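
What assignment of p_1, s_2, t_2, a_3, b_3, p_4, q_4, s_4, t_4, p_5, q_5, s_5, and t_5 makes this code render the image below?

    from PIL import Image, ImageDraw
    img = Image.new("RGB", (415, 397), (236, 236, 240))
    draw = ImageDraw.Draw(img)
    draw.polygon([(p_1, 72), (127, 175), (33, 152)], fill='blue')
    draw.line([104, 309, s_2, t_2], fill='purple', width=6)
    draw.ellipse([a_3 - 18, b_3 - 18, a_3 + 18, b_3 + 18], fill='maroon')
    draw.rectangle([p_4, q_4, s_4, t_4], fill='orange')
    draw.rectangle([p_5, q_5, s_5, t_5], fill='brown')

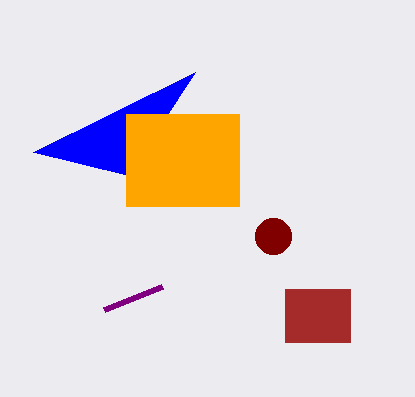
p_1 = 195, s_2 = 162, t_2 = 286, a_3 = 273, b_3 = 236, p_4 = 126, q_4 = 114, s_4 = 239, t_4 = 206, p_5 = 285, q_5 = 289, s_5 = 350, t_5 = 342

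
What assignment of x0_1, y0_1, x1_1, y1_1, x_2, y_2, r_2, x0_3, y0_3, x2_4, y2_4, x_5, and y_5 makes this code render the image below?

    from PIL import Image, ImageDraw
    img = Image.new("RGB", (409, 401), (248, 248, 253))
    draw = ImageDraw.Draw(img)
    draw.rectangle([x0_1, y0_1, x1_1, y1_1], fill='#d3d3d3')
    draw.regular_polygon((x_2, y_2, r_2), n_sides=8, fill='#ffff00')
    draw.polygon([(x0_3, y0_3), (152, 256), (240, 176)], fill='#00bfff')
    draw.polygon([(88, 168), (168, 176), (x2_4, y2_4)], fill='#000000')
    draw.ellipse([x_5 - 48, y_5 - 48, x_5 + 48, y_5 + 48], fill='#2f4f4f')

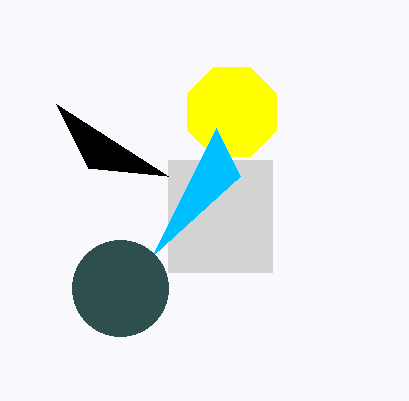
x0_1 = 168, y0_1 = 160, x1_1 = 272, y1_1 = 272, x_2 = 232, y_2 = 112, r_2 = 48, x0_3 = 216, y0_3 = 128, x2_4 = 56, y2_4 = 104, x_5 = 120, y_5 = 288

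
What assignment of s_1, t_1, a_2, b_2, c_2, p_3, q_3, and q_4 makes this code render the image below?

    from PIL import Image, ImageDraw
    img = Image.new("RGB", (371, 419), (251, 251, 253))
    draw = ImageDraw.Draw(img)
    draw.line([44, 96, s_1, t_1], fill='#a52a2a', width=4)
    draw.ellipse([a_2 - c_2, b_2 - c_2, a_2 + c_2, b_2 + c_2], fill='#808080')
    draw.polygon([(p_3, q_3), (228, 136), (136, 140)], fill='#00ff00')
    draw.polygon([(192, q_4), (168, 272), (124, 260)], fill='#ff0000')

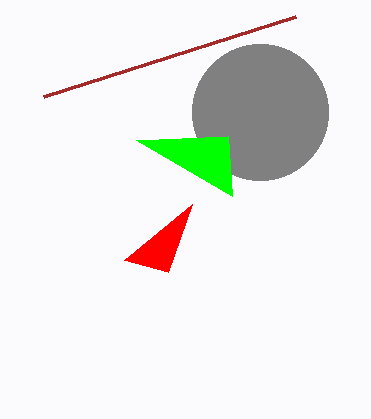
s_1 = 296; t_1 = 16; a_2 = 260; b_2 = 112; c_2 = 68; p_3 = 232; q_3 = 196; q_4 = 204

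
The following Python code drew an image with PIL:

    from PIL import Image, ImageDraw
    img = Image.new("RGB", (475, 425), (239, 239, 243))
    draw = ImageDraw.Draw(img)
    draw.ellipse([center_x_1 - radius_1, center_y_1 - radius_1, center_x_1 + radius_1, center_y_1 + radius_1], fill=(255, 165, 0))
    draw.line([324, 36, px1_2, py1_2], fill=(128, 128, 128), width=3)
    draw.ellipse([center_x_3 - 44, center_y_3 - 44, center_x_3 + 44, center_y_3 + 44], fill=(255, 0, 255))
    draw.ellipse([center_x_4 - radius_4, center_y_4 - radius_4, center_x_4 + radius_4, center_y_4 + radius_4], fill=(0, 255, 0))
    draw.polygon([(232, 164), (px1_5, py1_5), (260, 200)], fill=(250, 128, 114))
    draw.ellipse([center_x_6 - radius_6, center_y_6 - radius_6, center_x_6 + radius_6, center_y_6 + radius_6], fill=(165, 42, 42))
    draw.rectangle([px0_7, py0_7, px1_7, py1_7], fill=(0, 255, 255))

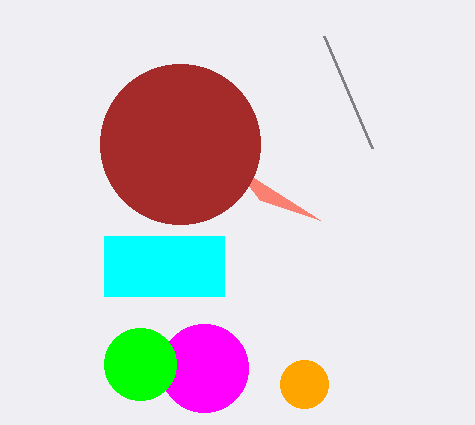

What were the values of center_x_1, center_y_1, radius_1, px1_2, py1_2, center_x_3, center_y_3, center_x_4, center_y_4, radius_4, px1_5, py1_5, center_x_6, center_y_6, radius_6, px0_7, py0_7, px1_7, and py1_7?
center_x_1 = 304, center_y_1 = 384, radius_1 = 24, px1_2 = 372, py1_2 = 148, center_x_3 = 204, center_y_3 = 368, center_x_4 = 140, center_y_4 = 364, radius_4 = 36, px1_5 = 320, py1_5 = 220, center_x_6 = 180, center_y_6 = 144, radius_6 = 80, px0_7 = 104, py0_7 = 236, px1_7 = 224, py1_7 = 296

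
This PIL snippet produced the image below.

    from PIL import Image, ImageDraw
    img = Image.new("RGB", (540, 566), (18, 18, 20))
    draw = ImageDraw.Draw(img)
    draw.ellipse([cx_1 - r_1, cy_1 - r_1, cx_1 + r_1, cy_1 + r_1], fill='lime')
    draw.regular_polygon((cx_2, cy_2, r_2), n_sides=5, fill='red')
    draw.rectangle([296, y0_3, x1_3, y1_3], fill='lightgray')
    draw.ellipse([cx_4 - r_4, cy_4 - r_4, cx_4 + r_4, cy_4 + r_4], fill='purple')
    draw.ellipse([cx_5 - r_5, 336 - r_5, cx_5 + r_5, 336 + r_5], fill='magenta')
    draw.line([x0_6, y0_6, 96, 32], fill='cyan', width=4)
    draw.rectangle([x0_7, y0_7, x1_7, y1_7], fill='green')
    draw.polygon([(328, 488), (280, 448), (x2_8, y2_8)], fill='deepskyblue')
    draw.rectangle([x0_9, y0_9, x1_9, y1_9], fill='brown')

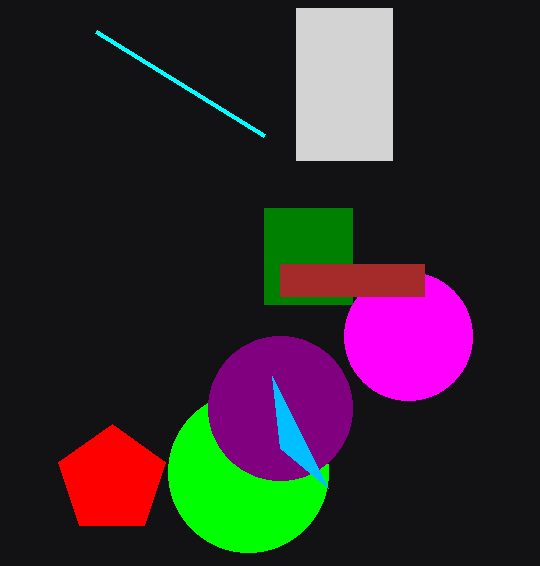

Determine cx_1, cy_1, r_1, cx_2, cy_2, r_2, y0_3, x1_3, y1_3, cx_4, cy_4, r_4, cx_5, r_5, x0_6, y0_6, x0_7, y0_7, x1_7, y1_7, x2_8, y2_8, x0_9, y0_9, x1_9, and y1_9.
cx_1 = 248; cy_1 = 472; r_1 = 80; cx_2 = 112; cy_2 = 480; r_2 = 56; y0_3 = 8; x1_3 = 392; y1_3 = 160; cx_4 = 280; cy_4 = 408; r_4 = 72; cx_5 = 408; r_5 = 64; x0_6 = 264; y0_6 = 136; x0_7 = 264; y0_7 = 208; x1_7 = 352; y1_7 = 304; x2_8 = 272; y2_8 = 376; x0_9 = 280; y0_9 = 264; x1_9 = 424; y1_9 = 296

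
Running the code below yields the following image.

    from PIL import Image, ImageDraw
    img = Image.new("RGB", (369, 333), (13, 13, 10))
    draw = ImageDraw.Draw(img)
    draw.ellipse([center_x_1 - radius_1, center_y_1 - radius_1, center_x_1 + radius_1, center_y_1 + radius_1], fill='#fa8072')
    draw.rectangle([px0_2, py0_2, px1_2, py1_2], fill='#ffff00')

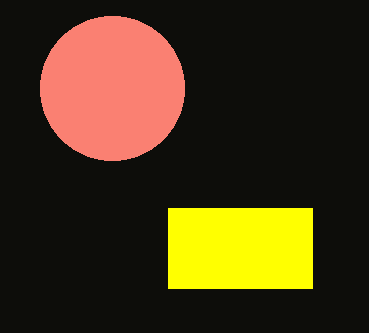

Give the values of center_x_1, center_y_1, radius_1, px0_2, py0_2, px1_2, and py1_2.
center_x_1 = 112
center_y_1 = 88
radius_1 = 72
px0_2 = 168
py0_2 = 208
px1_2 = 312
py1_2 = 288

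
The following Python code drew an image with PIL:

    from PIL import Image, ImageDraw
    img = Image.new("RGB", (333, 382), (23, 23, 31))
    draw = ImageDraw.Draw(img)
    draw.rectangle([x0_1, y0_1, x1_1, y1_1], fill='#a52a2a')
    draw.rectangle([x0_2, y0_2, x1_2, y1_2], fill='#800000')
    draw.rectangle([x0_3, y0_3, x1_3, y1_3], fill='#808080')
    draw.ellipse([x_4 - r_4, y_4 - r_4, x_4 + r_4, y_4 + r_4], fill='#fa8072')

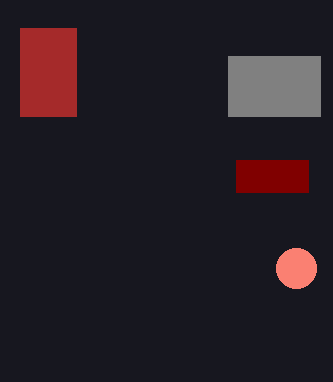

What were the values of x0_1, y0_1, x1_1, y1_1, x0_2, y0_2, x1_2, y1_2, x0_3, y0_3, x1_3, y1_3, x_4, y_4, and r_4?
x0_1 = 20; y0_1 = 28; x1_1 = 76; y1_1 = 116; x0_2 = 236; y0_2 = 160; x1_2 = 308; y1_2 = 192; x0_3 = 228; y0_3 = 56; x1_3 = 320; y1_3 = 116; x_4 = 296; y_4 = 268; r_4 = 20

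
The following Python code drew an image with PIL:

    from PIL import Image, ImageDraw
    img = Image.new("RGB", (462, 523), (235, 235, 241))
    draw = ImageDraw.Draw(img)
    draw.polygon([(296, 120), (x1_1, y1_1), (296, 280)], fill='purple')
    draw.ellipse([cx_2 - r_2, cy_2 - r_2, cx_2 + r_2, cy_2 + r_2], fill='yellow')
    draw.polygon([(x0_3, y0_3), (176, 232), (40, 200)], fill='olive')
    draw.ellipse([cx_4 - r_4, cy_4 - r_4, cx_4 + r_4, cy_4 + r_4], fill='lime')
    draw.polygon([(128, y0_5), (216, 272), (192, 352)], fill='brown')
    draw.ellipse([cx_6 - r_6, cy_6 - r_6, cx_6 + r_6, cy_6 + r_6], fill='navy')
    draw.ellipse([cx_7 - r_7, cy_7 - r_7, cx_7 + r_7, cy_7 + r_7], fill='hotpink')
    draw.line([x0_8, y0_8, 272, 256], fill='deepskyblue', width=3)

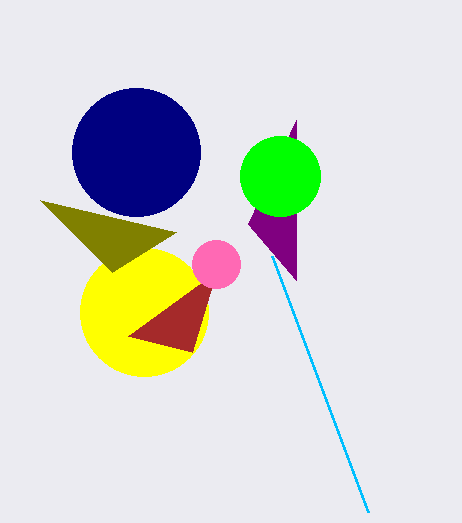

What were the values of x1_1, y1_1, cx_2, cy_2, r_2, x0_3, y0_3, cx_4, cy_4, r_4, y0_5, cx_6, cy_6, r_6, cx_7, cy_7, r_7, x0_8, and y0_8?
x1_1 = 248, y1_1 = 224, cx_2 = 144, cy_2 = 312, r_2 = 64, x0_3 = 112, y0_3 = 272, cx_4 = 280, cy_4 = 176, r_4 = 40, y0_5 = 336, cx_6 = 136, cy_6 = 152, r_6 = 64, cx_7 = 216, cy_7 = 264, r_7 = 24, x0_8 = 368, y0_8 = 512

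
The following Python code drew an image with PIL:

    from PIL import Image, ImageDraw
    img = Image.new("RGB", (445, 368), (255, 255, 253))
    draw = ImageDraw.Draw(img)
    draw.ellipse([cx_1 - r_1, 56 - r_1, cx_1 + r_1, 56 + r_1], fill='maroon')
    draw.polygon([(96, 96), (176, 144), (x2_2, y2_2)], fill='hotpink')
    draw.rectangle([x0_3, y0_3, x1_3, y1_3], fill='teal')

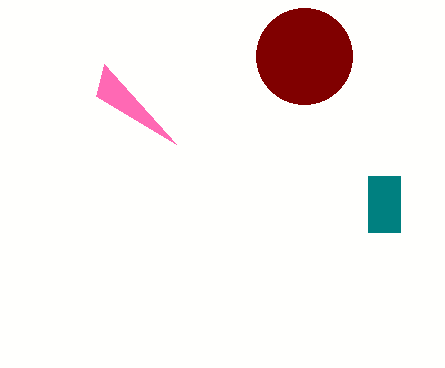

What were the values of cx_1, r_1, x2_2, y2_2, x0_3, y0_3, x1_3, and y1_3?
cx_1 = 304; r_1 = 48; x2_2 = 104; y2_2 = 64; x0_3 = 368; y0_3 = 176; x1_3 = 400; y1_3 = 232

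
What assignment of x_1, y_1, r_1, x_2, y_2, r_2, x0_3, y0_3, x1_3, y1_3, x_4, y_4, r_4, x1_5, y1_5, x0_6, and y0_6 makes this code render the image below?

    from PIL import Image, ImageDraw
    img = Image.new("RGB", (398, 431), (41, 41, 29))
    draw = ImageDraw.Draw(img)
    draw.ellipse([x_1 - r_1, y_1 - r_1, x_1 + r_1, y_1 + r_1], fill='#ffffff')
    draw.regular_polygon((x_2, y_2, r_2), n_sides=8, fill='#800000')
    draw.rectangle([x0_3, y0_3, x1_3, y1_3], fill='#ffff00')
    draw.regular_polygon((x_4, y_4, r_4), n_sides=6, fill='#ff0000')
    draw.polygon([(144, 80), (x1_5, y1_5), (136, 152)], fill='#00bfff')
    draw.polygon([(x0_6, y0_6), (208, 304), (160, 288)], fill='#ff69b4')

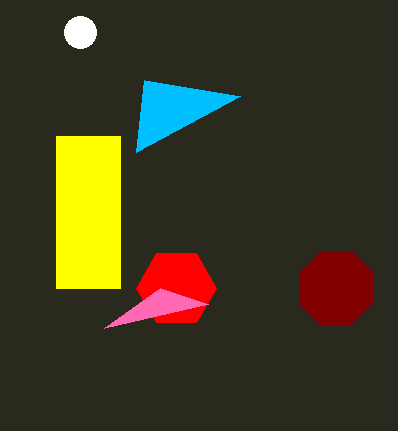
x_1 = 80; y_1 = 32; r_1 = 16; x_2 = 336; y_2 = 288; r_2 = 40; x0_3 = 56; y0_3 = 136; x1_3 = 120; y1_3 = 288; x_4 = 176; y_4 = 288; r_4 = 40; x1_5 = 240; y1_5 = 96; x0_6 = 104; y0_6 = 328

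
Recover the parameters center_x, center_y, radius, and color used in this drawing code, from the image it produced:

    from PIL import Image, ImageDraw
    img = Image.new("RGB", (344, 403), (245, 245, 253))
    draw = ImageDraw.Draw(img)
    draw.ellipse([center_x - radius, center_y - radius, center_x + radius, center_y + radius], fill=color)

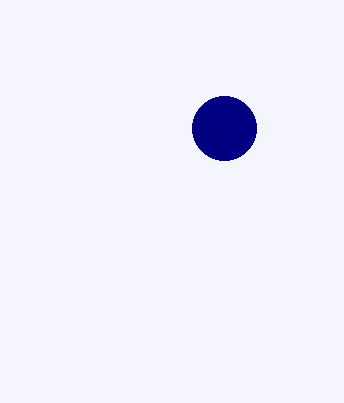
center_x = 224
center_y = 128
radius = 32
color = 'navy'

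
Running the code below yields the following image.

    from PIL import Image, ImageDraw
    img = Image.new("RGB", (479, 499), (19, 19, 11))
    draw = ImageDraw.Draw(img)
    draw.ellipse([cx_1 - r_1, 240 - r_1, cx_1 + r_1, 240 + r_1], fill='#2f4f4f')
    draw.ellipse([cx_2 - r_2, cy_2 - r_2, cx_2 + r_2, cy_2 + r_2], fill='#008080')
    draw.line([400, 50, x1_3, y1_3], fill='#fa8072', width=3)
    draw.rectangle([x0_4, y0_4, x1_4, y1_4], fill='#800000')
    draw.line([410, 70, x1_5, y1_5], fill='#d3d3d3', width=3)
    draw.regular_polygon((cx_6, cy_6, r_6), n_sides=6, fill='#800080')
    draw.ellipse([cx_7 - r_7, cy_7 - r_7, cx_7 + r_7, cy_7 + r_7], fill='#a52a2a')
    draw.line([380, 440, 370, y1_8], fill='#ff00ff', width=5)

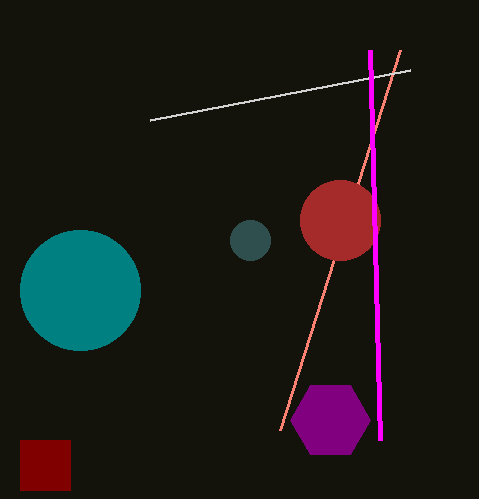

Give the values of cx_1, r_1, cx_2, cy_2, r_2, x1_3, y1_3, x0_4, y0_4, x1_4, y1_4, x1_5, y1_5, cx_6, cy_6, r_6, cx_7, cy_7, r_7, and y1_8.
cx_1 = 250; r_1 = 20; cx_2 = 80; cy_2 = 290; r_2 = 60; x1_3 = 280; y1_3 = 430; x0_4 = 20; y0_4 = 440; x1_4 = 70; y1_4 = 490; x1_5 = 150; y1_5 = 120; cx_6 = 330; cy_6 = 420; r_6 = 40; cx_7 = 340; cy_7 = 220; r_7 = 40; y1_8 = 50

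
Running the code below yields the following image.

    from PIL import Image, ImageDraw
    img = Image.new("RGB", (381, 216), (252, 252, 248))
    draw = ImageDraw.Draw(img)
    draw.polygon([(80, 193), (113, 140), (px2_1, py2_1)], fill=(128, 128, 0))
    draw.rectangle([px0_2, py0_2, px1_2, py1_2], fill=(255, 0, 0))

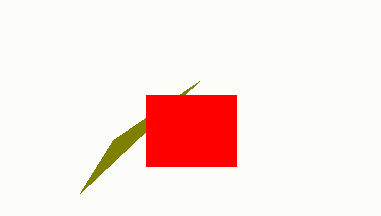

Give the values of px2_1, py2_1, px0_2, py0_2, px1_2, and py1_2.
px2_1 = 199; py2_1 = 81; px0_2 = 146; py0_2 = 95; px1_2 = 236; py1_2 = 166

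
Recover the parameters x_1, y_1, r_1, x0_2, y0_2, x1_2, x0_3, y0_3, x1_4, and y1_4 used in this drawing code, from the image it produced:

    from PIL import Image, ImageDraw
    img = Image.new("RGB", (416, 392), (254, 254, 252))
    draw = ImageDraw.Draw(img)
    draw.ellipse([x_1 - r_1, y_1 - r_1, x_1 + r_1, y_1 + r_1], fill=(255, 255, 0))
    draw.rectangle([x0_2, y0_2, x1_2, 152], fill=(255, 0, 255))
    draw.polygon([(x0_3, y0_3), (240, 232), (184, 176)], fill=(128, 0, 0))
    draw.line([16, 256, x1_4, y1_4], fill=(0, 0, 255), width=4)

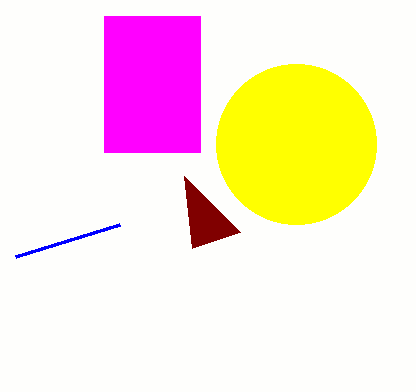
x_1 = 296, y_1 = 144, r_1 = 80, x0_2 = 104, y0_2 = 16, x1_2 = 200, x0_3 = 192, y0_3 = 248, x1_4 = 120, y1_4 = 224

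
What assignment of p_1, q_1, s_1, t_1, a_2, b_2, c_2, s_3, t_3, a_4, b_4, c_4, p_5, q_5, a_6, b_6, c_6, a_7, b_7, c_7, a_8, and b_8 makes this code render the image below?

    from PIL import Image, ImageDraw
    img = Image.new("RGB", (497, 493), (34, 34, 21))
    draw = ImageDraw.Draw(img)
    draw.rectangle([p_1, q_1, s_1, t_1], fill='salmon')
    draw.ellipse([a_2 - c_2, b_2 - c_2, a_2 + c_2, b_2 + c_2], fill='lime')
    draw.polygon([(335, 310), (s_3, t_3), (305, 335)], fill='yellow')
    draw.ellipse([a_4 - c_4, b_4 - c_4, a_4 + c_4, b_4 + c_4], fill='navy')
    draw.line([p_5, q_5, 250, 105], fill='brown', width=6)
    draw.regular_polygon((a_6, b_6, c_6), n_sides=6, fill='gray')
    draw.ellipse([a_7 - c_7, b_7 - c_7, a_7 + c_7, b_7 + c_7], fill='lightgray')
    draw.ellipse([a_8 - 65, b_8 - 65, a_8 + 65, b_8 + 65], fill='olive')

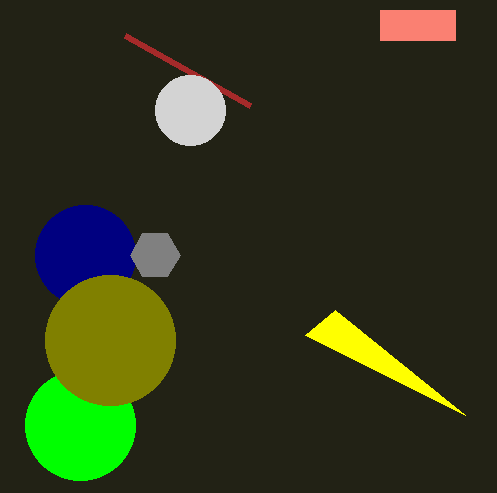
p_1 = 380
q_1 = 10
s_1 = 455
t_1 = 40
a_2 = 80
b_2 = 425
c_2 = 55
s_3 = 465
t_3 = 415
a_4 = 85
b_4 = 255
c_4 = 50
p_5 = 125
q_5 = 35
a_6 = 155
b_6 = 255
c_6 = 25
a_7 = 190
b_7 = 110
c_7 = 35
a_8 = 110
b_8 = 340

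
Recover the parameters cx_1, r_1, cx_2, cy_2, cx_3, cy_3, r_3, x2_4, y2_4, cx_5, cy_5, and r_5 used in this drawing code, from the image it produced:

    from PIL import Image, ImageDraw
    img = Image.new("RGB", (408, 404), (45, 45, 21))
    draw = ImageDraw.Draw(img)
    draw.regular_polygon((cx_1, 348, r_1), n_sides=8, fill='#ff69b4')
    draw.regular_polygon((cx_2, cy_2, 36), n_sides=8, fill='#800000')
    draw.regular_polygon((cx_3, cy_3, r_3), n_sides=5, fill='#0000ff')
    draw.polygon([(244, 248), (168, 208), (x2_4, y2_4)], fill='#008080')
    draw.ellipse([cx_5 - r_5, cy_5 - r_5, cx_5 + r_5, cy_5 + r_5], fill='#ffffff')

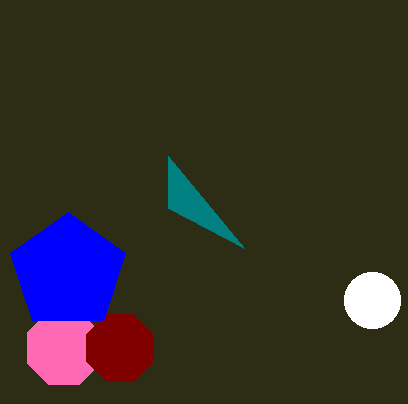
cx_1 = 64
r_1 = 40
cx_2 = 120
cy_2 = 348
cx_3 = 68
cy_3 = 272
r_3 = 60
x2_4 = 168
y2_4 = 156
cx_5 = 372
cy_5 = 300
r_5 = 28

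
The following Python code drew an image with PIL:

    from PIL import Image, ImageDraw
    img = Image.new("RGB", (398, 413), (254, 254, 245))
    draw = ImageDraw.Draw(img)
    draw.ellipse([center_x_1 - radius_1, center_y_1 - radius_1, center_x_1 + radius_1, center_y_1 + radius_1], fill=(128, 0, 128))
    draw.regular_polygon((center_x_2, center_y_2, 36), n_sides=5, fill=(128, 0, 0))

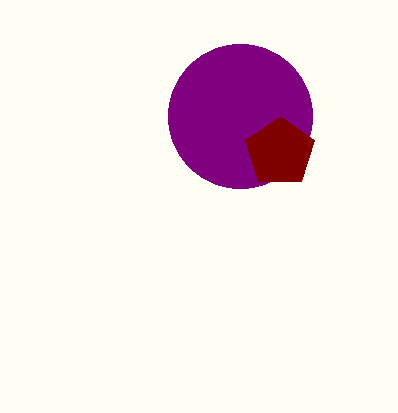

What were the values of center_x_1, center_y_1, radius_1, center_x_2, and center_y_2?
center_x_1 = 240, center_y_1 = 116, radius_1 = 72, center_x_2 = 280, center_y_2 = 152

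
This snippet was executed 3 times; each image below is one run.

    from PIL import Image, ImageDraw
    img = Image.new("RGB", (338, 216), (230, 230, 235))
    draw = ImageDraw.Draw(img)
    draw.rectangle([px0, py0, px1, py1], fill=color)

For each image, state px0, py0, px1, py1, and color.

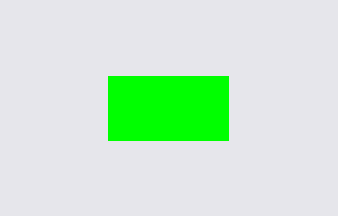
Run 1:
px0 = 108
py0 = 76
px1 = 228
py1 = 140
color = 'lime'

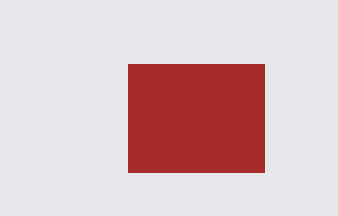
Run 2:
px0 = 128; py0 = 64; px1 = 264; py1 = 172; color = 'brown'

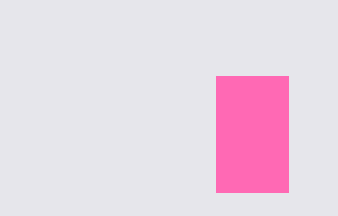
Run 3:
px0 = 216; py0 = 76; px1 = 288; py1 = 192; color = 'hotpink'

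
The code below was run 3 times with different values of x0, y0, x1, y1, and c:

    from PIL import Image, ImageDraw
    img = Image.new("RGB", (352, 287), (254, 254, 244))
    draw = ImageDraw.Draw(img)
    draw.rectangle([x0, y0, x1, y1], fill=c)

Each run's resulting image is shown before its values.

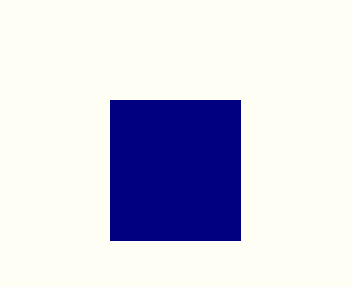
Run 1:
x0 = 110; y0 = 100; x1 = 240; y1 = 240; c = 'navy'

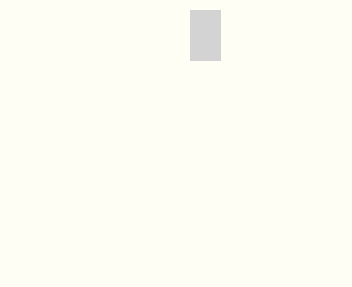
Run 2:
x0 = 190
y0 = 10
x1 = 220
y1 = 60
c = 'lightgray'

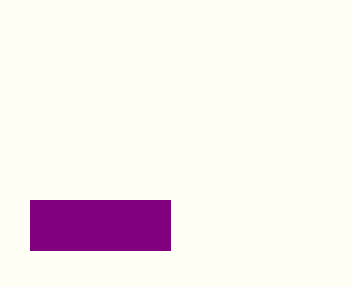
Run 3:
x0 = 30
y0 = 200
x1 = 170
y1 = 250
c = 'purple'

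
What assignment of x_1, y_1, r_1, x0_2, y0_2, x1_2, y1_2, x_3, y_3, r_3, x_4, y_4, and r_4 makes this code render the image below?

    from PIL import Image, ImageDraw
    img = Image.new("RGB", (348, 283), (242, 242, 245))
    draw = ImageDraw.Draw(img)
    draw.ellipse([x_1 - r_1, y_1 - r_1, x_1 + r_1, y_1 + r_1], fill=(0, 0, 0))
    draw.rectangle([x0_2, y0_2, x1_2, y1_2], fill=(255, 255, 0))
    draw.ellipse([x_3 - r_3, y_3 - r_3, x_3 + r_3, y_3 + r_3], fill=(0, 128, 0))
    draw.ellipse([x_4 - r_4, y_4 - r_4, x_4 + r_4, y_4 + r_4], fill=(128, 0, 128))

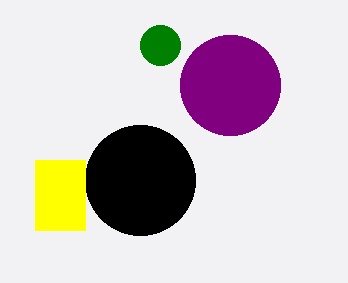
x_1 = 140
y_1 = 180
r_1 = 55
x0_2 = 35
y0_2 = 160
x1_2 = 85
y1_2 = 230
x_3 = 160
y_3 = 45
r_3 = 20
x_4 = 230
y_4 = 85
r_4 = 50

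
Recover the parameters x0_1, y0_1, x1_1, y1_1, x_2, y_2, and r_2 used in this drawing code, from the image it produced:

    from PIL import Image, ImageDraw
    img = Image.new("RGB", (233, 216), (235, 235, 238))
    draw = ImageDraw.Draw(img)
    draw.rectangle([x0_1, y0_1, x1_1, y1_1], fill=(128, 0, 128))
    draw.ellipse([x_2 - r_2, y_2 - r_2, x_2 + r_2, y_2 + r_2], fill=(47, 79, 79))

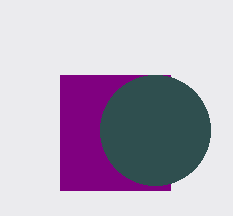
x0_1 = 60
y0_1 = 75
x1_1 = 170
y1_1 = 190
x_2 = 155
y_2 = 130
r_2 = 55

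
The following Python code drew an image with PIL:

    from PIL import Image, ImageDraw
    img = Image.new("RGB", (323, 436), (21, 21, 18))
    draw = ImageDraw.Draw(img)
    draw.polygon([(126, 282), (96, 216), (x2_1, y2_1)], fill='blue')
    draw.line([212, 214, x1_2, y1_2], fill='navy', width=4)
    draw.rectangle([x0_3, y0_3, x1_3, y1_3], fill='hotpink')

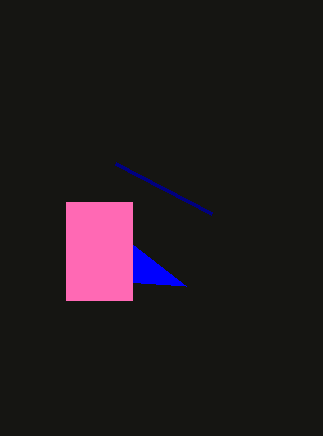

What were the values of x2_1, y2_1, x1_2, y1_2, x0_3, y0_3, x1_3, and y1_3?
x2_1 = 186, y2_1 = 286, x1_2 = 116, y1_2 = 164, x0_3 = 66, y0_3 = 202, x1_3 = 132, y1_3 = 300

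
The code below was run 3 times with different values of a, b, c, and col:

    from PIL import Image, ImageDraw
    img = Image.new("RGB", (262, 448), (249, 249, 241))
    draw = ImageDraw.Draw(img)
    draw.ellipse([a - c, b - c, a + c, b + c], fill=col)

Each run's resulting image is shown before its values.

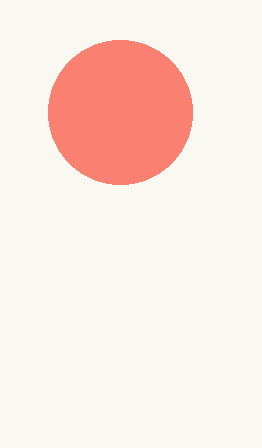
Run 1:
a = 120
b = 112
c = 72
col = 'salmon'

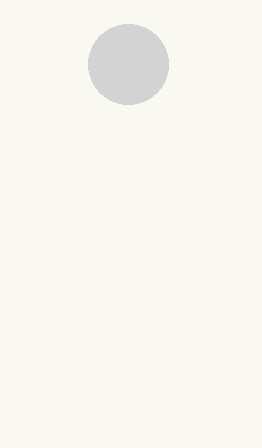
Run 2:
a = 128, b = 64, c = 40, col = 'lightgray'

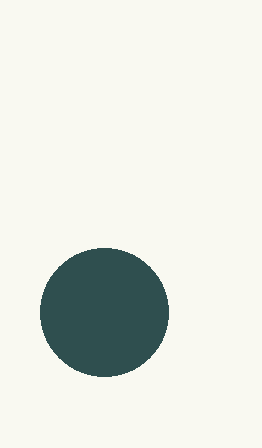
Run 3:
a = 104; b = 312; c = 64; col = 'darkslategray'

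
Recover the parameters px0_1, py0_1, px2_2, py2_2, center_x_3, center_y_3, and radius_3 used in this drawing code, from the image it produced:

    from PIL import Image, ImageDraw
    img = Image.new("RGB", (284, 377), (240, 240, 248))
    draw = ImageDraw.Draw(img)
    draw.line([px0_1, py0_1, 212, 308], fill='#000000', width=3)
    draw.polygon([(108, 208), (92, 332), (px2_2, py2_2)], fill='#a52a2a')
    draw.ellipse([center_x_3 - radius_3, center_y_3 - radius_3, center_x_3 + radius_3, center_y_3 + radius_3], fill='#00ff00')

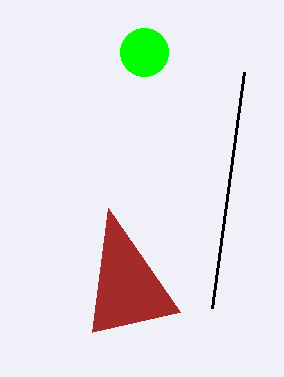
px0_1 = 244, py0_1 = 72, px2_2 = 180, py2_2 = 312, center_x_3 = 144, center_y_3 = 52, radius_3 = 24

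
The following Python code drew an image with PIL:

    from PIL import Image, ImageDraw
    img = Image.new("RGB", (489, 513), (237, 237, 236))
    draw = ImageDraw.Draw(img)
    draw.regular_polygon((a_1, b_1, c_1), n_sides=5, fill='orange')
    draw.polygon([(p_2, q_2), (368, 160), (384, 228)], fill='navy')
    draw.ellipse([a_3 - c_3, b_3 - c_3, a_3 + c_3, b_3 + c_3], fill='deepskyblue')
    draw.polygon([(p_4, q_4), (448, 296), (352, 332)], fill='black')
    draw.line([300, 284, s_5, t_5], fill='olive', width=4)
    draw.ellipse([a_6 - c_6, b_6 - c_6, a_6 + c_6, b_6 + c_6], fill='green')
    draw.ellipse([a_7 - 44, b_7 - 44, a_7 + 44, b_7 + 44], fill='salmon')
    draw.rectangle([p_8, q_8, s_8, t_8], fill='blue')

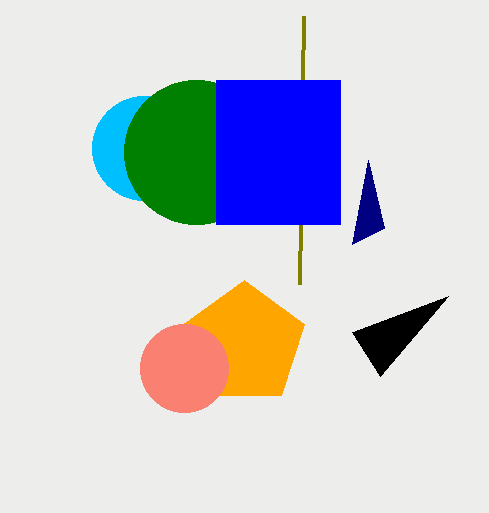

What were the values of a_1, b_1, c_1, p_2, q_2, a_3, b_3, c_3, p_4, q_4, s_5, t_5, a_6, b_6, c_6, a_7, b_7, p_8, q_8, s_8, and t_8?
a_1 = 244, b_1 = 344, c_1 = 64, p_2 = 352, q_2 = 244, a_3 = 144, b_3 = 148, c_3 = 52, p_4 = 380, q_4 = 376, s_5 = 304, t_5 = 16, a_6 = 196, b_6 = 152, c_6 = 72, a_7 = 184, b_7 = 368, p_8 = 216, q_8 = 80, s_8 = 340, t_8 = 224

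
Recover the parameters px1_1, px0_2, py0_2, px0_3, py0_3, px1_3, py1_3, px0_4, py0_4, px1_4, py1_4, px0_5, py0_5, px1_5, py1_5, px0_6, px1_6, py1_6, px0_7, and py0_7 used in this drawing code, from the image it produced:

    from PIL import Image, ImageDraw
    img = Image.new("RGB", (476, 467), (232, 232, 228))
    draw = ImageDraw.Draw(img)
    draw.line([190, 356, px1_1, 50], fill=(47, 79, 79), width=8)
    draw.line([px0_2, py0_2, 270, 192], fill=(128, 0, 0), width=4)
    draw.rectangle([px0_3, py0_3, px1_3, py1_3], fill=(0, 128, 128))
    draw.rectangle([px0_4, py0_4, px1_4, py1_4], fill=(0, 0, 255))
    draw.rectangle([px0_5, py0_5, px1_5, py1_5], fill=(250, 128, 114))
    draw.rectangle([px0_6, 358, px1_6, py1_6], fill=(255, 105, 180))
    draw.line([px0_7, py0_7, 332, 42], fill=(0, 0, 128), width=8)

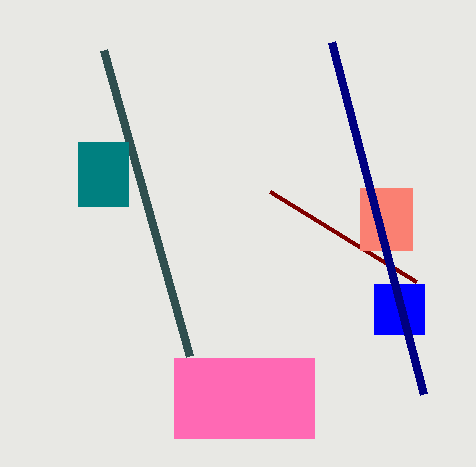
px1_1 = 104, px0_2 = 416, py0_2 = 282, px0_3 = 78, py0_3 = 142, px1_3 = 128, py1_3 = 206, px0_4 = 374, py0_4 = 284, px1_4 = 424, py1_4 = 334, px0_5 = 360, py0_5 = 188, px1_5 = 412, py1_5 = 250, px0_6 = 174, px1_6 = 314, py1_6 = 438, px0_7 = 424, py0_7 = 394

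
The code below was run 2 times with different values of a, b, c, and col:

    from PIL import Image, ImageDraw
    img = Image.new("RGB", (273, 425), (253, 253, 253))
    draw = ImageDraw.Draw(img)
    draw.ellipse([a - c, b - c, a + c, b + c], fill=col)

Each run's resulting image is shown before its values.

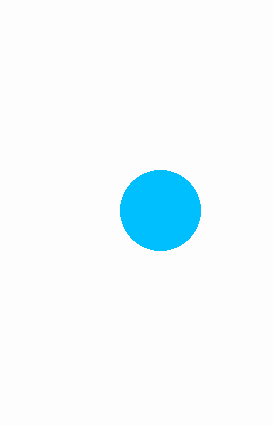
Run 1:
a = 160; b = 210; c = 40; col = 'deepskyblue'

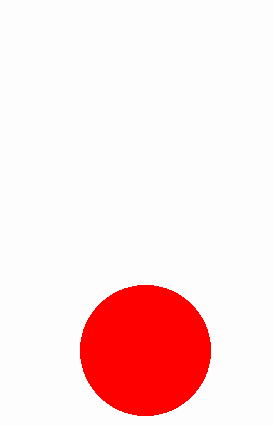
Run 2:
a = 145
b = 350
c = 65
col = 'red'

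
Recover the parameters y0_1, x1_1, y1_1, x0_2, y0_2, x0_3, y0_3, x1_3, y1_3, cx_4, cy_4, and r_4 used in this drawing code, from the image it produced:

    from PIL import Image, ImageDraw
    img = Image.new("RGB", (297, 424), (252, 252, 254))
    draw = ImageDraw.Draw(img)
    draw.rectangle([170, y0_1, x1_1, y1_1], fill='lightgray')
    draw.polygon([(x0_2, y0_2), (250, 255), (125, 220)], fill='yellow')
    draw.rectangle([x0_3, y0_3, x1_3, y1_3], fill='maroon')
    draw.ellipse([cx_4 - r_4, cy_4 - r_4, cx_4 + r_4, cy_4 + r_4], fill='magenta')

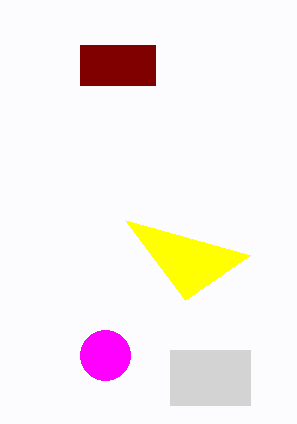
y0_1 = 350, x1_1 = 250, y1_1 = 405, x0_2 = 185, y0_2 = 300, x0_3 = 80, y0_3 = 45, x1_3 = 155, y1_3 = 85, cx_4 = 105, cy_4 = 355, r_4 = 25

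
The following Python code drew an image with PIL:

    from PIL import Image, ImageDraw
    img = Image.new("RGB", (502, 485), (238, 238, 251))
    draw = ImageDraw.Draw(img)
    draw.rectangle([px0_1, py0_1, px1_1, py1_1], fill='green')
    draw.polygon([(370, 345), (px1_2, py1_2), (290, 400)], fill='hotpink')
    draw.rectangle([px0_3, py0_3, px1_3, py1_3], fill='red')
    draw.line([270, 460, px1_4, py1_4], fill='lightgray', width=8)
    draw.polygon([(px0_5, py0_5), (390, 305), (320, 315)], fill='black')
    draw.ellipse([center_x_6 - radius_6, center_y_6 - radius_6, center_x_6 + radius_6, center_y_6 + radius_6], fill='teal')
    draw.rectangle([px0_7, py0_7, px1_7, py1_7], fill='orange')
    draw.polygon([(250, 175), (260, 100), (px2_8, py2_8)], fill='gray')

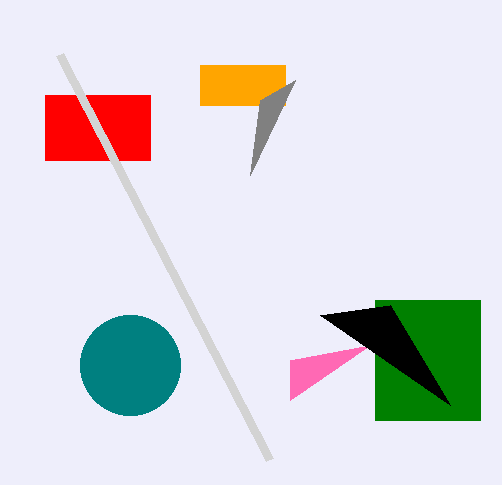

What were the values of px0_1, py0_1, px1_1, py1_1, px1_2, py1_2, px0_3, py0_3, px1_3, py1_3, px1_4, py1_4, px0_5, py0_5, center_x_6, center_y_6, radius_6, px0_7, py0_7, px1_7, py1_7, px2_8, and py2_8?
px0_1 = 375
py0_1 = 300
px1_1 = 480
py1_1 = 420
px1_2 = 290
py1_2 = 360
px0_3 = 45
py0_3 = 95
px1_3 = 150
py1_3 = 160
px1_4 = 60
py1_4 = 55
px0_5 = 450
py0_5 = 405
center_x_6 = 130
center_y_6 = 365
radius_6 = 50
px0_7 = 200
py0_7 = 65
px1_7 = 285
py1_7 = 105
px2_8 = 295
py2_8 = 80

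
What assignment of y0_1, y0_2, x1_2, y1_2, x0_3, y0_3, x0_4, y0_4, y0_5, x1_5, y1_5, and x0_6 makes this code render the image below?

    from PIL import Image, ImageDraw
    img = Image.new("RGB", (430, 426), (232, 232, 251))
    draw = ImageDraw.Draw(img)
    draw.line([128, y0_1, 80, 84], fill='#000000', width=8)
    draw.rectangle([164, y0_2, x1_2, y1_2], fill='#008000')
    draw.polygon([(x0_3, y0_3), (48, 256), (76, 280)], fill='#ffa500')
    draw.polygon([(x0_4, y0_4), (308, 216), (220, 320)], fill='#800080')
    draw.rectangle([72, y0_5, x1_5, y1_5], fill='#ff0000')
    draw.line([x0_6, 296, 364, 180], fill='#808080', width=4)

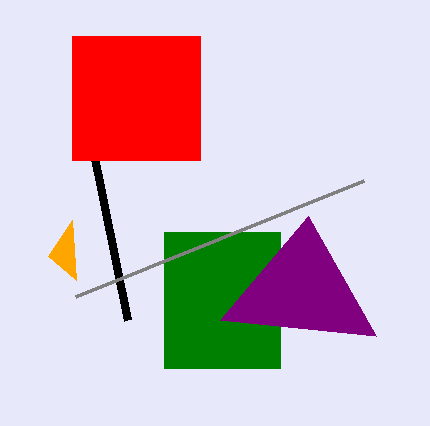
y0_1 = 320
y0_2 = 232
x1_2 = 280
y1_2 = 368
x0_3 = 72
y0_3 = 220
x0_4 = 376
y0_4 = 336
y0_5 = 36
x1_5 = 200
y1_5 = 160
x0_6 = 76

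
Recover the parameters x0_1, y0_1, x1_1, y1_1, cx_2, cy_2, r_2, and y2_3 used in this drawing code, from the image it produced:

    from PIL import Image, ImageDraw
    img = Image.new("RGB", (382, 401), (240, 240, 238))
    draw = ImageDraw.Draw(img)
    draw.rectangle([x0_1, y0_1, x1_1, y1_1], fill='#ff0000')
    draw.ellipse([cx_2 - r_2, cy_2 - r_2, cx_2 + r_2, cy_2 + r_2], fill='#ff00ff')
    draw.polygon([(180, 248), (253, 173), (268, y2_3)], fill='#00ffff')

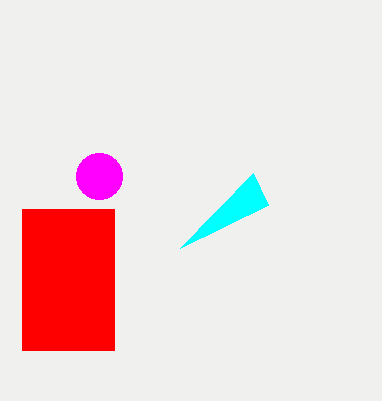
x0_1 = 22
y0_1 = 209
x1_1 = 114
y1_1 = 350
cx_2 = 99
cy_2 = 176
r_2 = 23
y2_3 = 205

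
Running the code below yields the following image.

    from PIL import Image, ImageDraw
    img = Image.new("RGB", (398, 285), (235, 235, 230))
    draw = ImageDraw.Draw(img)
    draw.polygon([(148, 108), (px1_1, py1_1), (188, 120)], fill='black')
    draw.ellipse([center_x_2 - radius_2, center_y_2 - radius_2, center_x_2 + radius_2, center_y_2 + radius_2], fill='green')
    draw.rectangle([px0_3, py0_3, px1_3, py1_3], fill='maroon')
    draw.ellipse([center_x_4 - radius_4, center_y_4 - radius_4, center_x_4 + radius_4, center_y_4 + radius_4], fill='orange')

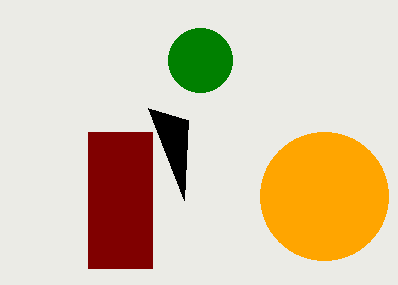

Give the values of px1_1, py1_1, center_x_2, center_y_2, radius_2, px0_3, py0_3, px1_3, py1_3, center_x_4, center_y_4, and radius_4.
px1_1 = 184, py1_1 = 200, center_x_2 = 200, center_y_2 = 60, radius_2 = 32, px0_3 = 88, py0_3 = 132, px1_3 = 152, py1_3 = 268, center_x_4 = 324, center_y_4 = 196, radius_4 = 64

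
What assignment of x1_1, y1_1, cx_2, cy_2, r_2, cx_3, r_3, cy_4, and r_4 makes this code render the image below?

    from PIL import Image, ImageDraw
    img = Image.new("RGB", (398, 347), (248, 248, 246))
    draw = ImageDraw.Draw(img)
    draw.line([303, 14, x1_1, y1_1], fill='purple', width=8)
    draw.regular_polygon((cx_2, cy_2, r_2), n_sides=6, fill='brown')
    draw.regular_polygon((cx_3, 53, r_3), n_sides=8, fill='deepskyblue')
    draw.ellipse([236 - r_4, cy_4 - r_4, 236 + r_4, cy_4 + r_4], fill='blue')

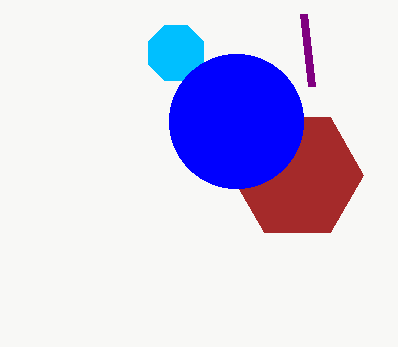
x1_1 = 311, y1_1 = 86, cx_2 = 297, cy_2 = 175, r_2 = 66, cx_3 = 176, r_3 = 30, cy_4 = 121, r_4 = 67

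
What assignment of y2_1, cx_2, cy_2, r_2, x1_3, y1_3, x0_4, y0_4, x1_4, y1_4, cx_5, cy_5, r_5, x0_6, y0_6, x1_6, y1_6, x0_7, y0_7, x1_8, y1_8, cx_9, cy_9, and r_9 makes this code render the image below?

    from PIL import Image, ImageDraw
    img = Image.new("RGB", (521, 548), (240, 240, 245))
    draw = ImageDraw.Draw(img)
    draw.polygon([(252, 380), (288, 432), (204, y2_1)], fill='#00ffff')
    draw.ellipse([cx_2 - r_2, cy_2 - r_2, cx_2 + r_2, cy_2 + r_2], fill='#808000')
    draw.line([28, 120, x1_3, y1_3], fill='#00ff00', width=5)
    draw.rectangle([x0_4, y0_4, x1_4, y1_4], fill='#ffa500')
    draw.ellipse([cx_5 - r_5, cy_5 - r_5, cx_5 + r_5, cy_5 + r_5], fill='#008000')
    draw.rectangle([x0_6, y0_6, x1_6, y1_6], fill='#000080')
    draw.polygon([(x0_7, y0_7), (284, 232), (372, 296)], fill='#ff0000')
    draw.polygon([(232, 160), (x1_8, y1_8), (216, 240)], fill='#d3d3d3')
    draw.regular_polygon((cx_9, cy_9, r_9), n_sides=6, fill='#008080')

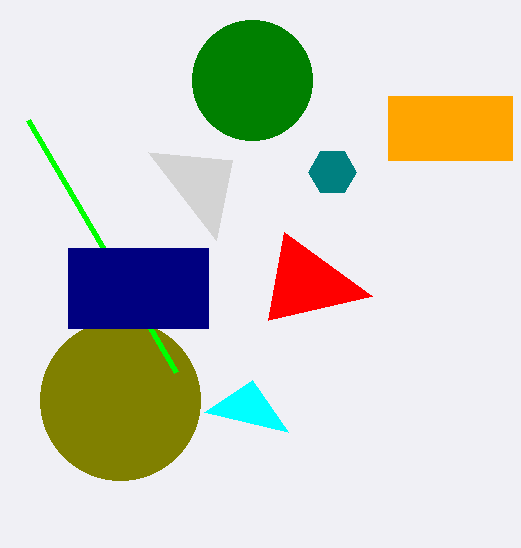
y2_1 = 412
cx_2 = 120
cy_2 = 400
r_2 = 80
x1_3 = 176
y1_3 = 372
x0_4 = 388
y0_4 = 96
x1_4 = 512
y1_4 = 160
cx_5 = 252
cy_5 = 80
r_5 = 60
x0_6 = 68
y0_6 = 248
x1_6 = 208
y1_6 = 328
x0_7 = 268
y0_7 = 320
x1_8 = 148
y1_8 = 152
cx_9 = 332
cy_9 = 172
r_9 = 24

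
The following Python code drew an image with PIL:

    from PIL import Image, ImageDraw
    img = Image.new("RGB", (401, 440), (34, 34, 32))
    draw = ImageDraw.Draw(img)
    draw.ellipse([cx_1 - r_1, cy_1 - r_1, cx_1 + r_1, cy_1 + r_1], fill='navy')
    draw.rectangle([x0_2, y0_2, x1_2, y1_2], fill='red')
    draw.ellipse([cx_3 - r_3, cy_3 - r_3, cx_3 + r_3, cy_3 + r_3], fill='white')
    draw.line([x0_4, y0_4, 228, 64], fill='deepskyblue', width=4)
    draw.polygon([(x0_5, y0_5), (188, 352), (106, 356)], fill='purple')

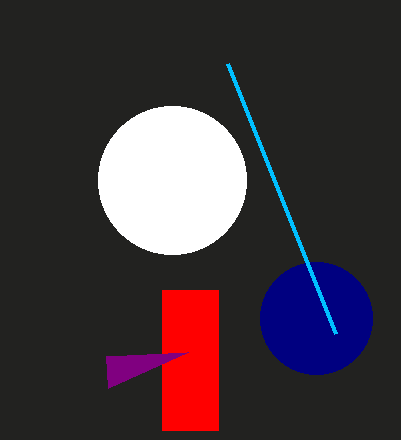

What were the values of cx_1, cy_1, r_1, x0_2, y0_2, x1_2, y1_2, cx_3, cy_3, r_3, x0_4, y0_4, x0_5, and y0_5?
cx_1 = 316, cy_1 = 318, r_1 = 56, x0_2 = 162, y0_2 = 290, x1_2 = 218, y1_2 = 430, cx_3 = 172, cy_3 = 180, r_3 = 74, x0_4 = 336, y0_4 = 334, x0_5 = 108, y0_5 = 388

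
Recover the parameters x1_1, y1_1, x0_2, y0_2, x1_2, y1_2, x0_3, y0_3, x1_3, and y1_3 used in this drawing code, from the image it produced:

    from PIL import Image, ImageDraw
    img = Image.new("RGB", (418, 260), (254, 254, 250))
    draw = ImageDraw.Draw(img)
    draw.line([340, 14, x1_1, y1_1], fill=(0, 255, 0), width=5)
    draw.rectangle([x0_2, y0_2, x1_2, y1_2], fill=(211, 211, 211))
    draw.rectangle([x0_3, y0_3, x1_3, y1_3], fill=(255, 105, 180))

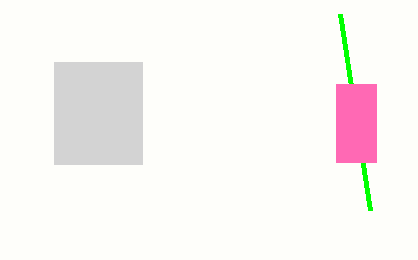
x1_1 = 370
y1_1 = 210
x0_2 = 54
y0_2 = 62
x1_2 = 142
y1_2 = 164
x0_3 = 336
y0_3 = 84
x1_3 = 376
y1_3 = 162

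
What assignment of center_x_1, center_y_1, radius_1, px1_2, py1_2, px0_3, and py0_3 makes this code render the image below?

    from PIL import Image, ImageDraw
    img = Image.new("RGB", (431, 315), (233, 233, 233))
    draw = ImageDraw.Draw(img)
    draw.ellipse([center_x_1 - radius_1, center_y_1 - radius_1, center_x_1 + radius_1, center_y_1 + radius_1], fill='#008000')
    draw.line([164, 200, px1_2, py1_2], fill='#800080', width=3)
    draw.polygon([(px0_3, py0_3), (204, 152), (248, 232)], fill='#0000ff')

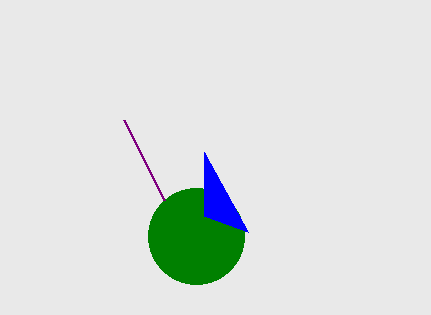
center_x_1 = 196
center_y_1 = 236
radius_1 = 48
px1_2 = 124
py1_2 = 120
px0_3 = 204
py0_3 = 216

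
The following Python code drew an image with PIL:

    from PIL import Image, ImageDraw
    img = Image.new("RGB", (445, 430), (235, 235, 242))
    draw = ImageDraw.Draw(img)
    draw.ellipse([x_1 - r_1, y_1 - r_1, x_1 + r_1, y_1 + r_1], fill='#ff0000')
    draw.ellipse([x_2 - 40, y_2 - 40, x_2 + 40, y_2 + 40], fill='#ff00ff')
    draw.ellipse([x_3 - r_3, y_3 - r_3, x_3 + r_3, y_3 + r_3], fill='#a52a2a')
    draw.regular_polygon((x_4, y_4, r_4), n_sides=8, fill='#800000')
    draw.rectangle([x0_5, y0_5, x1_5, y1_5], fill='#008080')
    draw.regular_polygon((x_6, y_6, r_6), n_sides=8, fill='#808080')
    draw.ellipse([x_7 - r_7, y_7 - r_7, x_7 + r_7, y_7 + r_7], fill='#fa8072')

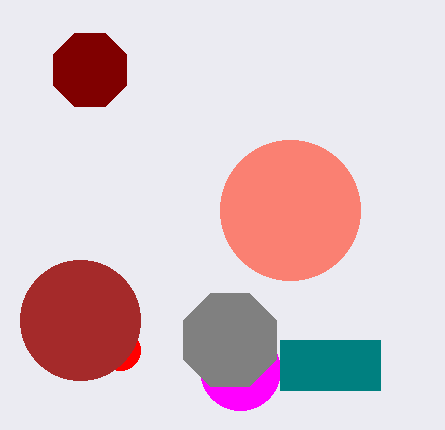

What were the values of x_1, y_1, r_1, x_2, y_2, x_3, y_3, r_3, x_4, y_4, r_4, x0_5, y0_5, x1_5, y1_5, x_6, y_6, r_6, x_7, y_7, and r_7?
x_1 = 120, y_1 = 350, r_1 = 20, x_2 = 240, y_2 = 370, x_3 = 80, y_3 = 320, r_3 = 60, x_4 = 90, y_4 = 70, r_4 = 40, x0_5 = 280, y0_5 = 340, x1_5 = 380, y1_5 = 390, x_6 = 230, y_6 = 340, r_6 = 50, x_7 = 290, y_7 = 210, r_7 = 70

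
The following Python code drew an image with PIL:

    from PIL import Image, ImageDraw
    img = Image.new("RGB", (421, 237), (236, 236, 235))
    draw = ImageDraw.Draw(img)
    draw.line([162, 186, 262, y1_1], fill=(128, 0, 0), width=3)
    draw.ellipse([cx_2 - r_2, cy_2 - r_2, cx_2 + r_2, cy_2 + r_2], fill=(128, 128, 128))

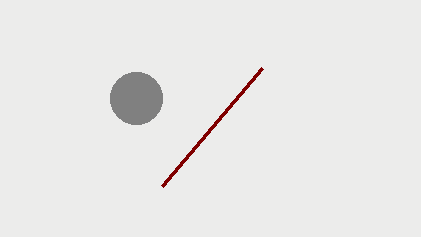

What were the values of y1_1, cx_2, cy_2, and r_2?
y1_1 = 68
cx_2 = 136
cy_2 = 98
r_2 = 26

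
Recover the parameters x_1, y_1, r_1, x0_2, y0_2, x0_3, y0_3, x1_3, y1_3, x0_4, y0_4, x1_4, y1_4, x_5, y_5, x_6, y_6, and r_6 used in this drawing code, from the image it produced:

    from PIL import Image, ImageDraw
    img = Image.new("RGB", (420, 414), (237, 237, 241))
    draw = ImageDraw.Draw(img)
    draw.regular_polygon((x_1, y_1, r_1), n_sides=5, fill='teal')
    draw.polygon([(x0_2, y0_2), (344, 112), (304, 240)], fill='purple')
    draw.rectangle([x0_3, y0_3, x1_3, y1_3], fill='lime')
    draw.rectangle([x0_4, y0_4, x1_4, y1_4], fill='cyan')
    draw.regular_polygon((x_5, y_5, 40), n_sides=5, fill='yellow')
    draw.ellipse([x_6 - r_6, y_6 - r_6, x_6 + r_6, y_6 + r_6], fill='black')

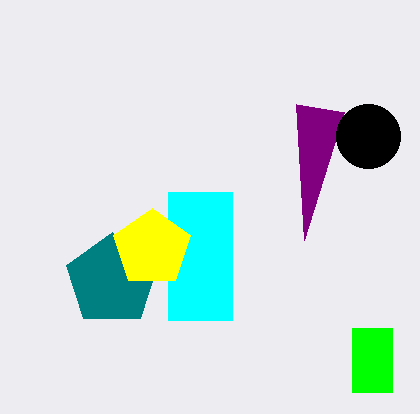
x_1 = 112, y_1 = 280, r_1 = 48, x0_2 = 296, y0_2 = 104, x0_3 = 352, y0_3 = 328, x1_3 = 392, y1_3 = 392, x0_4 = 168, y0_4 = 192, x1_4 = 232, y1_4 = 320, x_5 = 152, y_5 = 248, x_6 = 368, y_6 = 136, r_6 = 32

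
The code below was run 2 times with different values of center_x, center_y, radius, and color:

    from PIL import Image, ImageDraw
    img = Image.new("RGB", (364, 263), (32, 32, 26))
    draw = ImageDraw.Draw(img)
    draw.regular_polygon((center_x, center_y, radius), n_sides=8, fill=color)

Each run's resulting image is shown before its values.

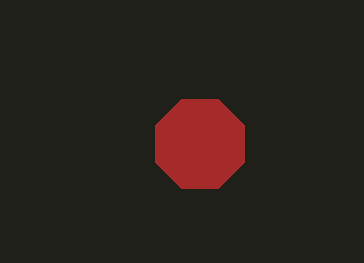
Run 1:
center_x = 200; center_y = 144; radius = 48; color = 'brown'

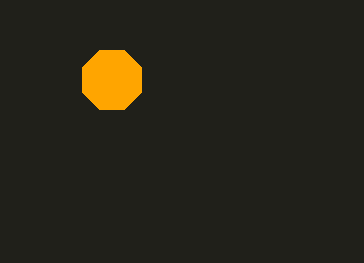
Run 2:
center_x = 112; center_y = 80; radius = 32; color = 'orange'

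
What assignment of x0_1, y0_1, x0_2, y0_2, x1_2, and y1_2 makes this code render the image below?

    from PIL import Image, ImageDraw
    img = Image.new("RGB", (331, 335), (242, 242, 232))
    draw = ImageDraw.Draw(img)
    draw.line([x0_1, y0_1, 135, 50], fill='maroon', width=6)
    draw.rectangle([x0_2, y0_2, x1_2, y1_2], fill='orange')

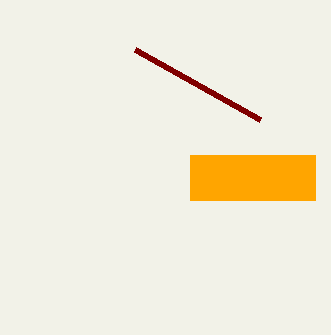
x0_1 = 260
y0_1 = 120
x0_2 = 190
y0_2 = 155
x1_2 = 315
y1_2 = 200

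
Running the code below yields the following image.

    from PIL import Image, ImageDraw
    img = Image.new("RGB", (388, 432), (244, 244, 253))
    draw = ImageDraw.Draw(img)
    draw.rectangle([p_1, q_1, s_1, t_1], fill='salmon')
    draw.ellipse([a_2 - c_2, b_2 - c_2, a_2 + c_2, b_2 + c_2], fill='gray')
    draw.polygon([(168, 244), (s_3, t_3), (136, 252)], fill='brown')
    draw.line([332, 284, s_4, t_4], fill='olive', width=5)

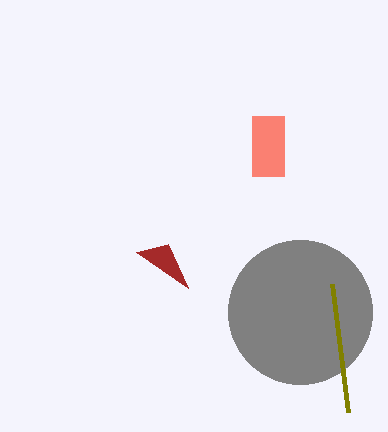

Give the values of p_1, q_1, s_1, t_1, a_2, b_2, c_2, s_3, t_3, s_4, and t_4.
p_1 = 252; q_1 = 116; s_1 = 284; t_1 = 176; a_2 = 300; b_2 = 312; c_2 = 72; s_3 = 188; t_3 = 288; s_4 = 348; t_4 = 412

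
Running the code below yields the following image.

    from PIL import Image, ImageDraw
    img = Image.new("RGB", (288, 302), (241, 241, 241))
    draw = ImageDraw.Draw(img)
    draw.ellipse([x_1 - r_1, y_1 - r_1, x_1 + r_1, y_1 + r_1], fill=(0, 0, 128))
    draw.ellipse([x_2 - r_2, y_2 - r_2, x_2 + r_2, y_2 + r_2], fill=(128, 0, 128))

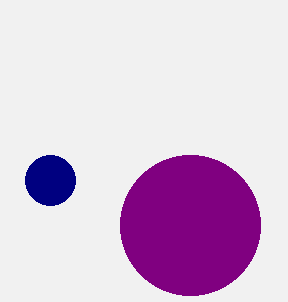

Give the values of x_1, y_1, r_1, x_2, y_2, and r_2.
x_1 = 50, y_1 = 180, r_1 = 25, x_2 = 190, y_2 = 225, r_2 = 70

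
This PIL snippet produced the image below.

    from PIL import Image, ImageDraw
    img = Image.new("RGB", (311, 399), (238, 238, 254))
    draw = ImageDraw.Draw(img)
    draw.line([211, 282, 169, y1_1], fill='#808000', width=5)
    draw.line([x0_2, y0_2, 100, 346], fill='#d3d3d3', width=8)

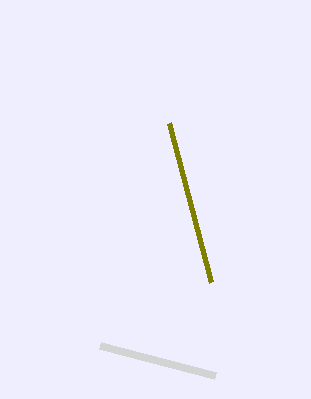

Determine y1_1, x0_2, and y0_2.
y1_1 = 123; x0_2 = 215; y0_2 = 376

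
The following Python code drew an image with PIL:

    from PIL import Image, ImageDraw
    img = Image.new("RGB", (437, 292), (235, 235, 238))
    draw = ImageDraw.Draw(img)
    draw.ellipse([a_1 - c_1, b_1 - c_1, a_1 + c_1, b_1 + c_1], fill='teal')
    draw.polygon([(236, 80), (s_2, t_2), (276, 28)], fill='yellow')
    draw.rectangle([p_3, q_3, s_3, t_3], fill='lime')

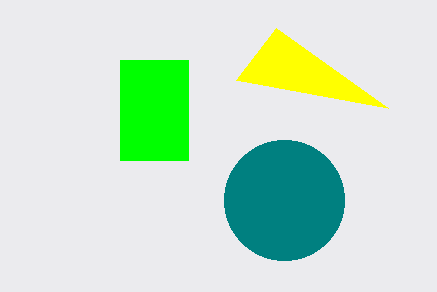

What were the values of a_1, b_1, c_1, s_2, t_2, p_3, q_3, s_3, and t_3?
a_1 = 284; b_1 = 200; c_1 = 60; s_2 = 388; t_2 = 108; p_3 = 120; q_3 = 60; s_3 = 188; t_3 = 160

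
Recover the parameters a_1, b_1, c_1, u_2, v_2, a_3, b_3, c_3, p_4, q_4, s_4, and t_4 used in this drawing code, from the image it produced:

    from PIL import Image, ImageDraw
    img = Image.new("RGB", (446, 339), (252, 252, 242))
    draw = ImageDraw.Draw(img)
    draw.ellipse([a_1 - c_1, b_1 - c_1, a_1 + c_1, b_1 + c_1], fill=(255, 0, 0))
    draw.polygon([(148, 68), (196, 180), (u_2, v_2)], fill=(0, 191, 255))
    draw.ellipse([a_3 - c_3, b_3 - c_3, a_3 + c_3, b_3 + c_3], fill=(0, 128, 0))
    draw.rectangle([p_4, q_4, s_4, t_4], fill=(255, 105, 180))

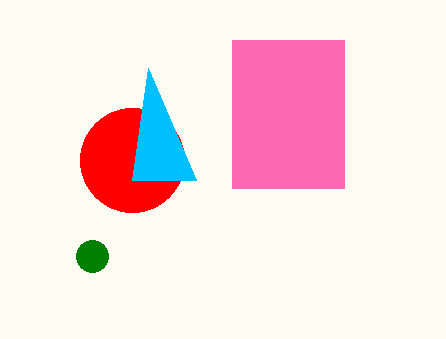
a_1 = 132; b_1 = 160; c_1 = 52; u_2 = 132; v_2 = 180; a_3 = 92; b_3 = 256; c_3 = 16; p_4 = 232; q_4 = 40; s_4 = 344; t_4 = 188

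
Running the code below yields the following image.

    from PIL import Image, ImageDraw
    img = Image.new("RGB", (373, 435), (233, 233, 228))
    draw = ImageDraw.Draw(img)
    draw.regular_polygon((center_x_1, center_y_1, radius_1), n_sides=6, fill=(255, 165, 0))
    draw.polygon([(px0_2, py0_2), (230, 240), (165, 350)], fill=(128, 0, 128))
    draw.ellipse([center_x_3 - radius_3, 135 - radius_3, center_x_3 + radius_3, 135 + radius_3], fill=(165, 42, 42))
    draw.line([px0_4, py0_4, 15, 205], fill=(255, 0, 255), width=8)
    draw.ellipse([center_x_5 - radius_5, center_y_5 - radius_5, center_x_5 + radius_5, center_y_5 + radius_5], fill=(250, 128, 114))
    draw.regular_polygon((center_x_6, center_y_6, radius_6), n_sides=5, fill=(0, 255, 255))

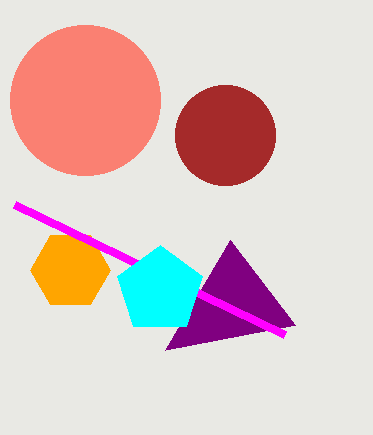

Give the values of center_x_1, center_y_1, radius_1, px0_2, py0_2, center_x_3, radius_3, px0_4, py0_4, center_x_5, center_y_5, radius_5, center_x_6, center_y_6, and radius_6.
center_x_1 = 70; center_y_1 = 270; radius_1 = 40; px0_2 = 295; py0_2 = 325; center_x_3 = 225; radius_3 = 50; px0_4 = 285; py0_4 = 335; center_x_5 = 85; center_y_5 = 100; radius_5 = 75; center_x_6 = 160; center_y_6 = 290; radius_6 = 45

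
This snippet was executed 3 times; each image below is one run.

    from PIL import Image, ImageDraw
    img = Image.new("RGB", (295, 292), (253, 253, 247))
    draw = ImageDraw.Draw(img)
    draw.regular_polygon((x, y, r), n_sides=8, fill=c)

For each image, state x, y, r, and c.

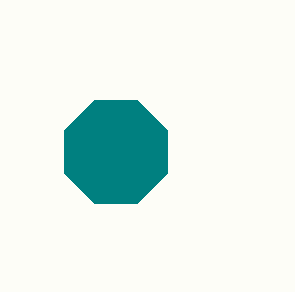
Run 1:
x = 116; y = 152; r = 56; c = 'teal'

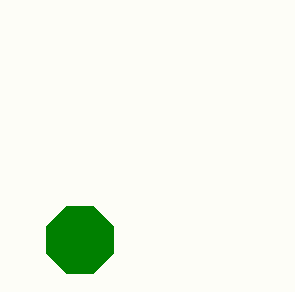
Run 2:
x = 80; y = 240; r = 36; c = 'green'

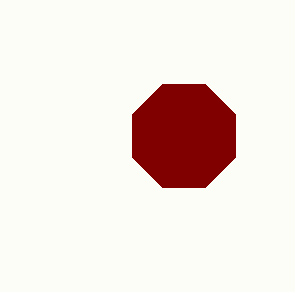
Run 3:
x = 184; y = 136; r = 56; c = 'maroon'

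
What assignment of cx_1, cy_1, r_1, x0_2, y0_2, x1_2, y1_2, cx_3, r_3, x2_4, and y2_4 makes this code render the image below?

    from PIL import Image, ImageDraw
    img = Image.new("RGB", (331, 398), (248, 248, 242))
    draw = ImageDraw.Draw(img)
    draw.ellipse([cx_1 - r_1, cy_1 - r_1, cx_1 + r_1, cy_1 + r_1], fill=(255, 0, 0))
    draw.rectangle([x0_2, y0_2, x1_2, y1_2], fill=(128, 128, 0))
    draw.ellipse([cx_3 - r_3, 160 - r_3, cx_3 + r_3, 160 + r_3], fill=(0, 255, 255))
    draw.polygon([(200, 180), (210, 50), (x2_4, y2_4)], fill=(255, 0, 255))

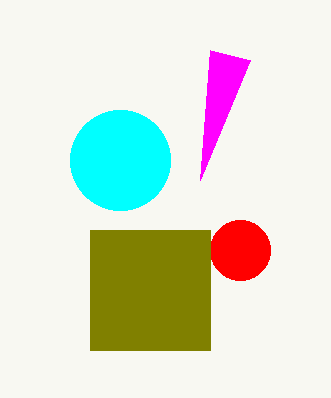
cx_1 = 240
cy_1 = 250
r_1 = 30
x0_2 = 90
y0_2 = 230
x1_2 = 210
y1_2 = 350
cx_3 = 120
r_3 = 50
x2_4 = 250
y2_4 = 60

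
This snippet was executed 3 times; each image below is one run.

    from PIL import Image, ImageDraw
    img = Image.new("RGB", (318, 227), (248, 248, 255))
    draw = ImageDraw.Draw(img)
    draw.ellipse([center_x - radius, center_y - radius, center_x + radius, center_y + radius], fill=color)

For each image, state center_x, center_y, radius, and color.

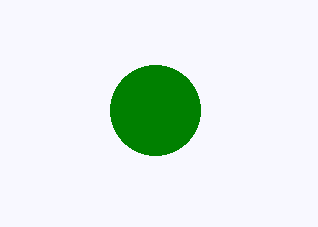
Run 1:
center_x = 155
center_y = 110
radius = 45
color = 'green'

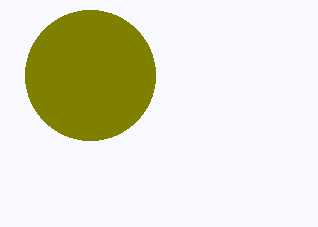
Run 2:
center_x = 90
center_y = 75
radius = 65
color = 'olive'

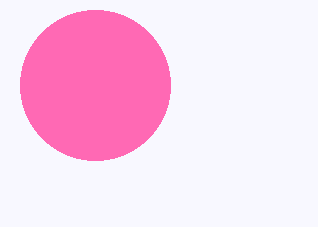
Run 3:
center_x = 95; center_y = 85; radius = 75; color = 'hotpink'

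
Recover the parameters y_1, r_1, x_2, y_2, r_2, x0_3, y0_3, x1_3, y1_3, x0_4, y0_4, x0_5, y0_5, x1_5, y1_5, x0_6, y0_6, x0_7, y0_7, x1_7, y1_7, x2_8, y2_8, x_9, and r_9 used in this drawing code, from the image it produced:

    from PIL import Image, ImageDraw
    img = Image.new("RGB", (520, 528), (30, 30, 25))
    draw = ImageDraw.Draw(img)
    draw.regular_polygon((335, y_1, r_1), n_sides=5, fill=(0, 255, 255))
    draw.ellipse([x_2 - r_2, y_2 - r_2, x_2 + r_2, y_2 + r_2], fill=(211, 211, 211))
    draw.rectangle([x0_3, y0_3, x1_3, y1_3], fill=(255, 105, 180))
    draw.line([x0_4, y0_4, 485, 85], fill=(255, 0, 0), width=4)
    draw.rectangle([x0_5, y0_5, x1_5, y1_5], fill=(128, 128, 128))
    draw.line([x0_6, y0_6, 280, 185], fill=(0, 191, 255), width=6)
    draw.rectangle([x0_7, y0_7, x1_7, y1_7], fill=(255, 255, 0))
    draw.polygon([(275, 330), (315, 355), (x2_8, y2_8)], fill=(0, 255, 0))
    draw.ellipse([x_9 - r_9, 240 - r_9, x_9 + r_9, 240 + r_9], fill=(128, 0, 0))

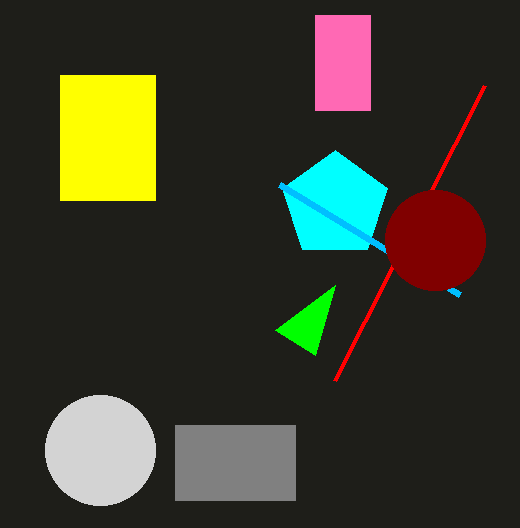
y_1 = 205; r_1 = 55; x_2 = 100; y_2 = 450; r_2 = 55; x0_3 = 315; y0_3 = 15; x1_3 = 370; y1_3 = 110; x0_4 = 335; y0_4 = 380; x0_5 = 175; y0_5 = 425; x1_5 = 295; y1_5 = 500; x0_6 = 460; y0_6 = 295; x0_7 = 60; y0_7 = 75; x1_7 = 155; y1_7 = 200; x2_8 = 335; y2_8 = 285; x_9 = 435; r_9 = 50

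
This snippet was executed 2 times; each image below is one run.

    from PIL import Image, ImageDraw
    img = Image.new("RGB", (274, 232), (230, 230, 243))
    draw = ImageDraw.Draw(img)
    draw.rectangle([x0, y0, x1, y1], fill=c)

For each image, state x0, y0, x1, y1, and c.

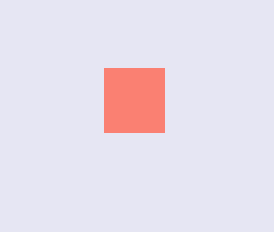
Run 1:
x0 = 104; y0 = 68; x1 = 164; y1 = 132; c = 'salmon'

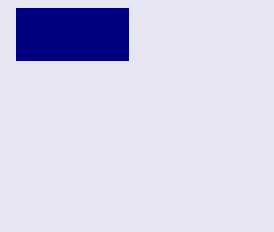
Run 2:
x0 = 16; y0 = 8; x1 = 128; y1 = 60; c = 'navy'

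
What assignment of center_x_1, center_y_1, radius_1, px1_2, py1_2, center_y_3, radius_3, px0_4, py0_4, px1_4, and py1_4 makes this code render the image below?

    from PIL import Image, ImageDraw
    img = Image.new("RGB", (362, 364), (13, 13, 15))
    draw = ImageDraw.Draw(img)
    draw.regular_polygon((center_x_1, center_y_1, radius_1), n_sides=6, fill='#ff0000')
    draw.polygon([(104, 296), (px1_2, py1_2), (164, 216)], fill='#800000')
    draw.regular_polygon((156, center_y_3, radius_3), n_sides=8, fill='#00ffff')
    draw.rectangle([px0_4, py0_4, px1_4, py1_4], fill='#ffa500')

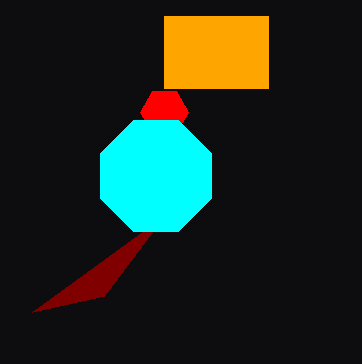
center_x_1 = 164
center_y_1 = 112
radius_1 = 24
px1_2 = 32
py1_2 = 312
center_y_3 = 176
radius_3 = 60
px0_4 = 164
py0_4 = 16
px1_4 = 268
py1_4 = 88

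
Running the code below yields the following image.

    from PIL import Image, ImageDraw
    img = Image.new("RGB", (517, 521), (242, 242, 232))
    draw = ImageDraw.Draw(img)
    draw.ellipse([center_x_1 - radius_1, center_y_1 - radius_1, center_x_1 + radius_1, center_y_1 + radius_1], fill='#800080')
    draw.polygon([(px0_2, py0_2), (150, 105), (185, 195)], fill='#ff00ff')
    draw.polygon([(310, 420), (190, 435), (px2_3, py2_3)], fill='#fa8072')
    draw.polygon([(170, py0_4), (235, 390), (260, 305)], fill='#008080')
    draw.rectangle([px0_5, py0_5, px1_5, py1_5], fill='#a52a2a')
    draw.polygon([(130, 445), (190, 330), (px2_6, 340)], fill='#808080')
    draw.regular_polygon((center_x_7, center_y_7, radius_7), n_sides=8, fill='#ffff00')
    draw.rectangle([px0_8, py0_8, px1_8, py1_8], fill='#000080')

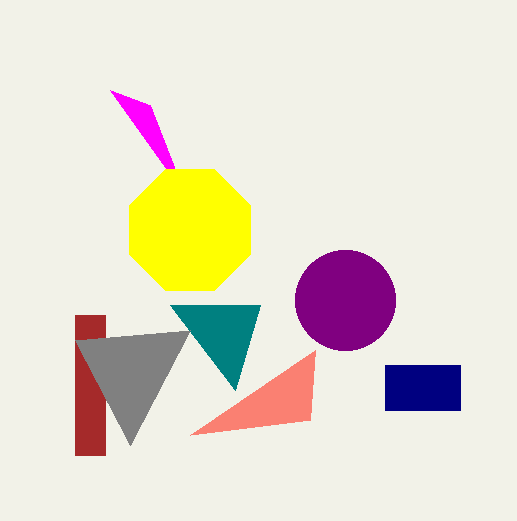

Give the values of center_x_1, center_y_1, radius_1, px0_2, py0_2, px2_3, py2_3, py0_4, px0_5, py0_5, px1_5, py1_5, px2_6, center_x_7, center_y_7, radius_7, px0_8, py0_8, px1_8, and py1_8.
center_x_1 = 345; center_y_1 = 300; radius_1 = 50; px0_2 = 110; py0_2 = 90; px2_3 = 315; py2_3 = 350; py0_4 = 305; px0_5 = 75; py0_5 = 315; px1_5 = 105; py1_5 = 455; px2_6 = 75; center_x_7 = 190; center_y_7 = 230; radius_7 = 65; px0_8 = 385; py0_8 = 365; px1_8 = 460; py1_8 = 410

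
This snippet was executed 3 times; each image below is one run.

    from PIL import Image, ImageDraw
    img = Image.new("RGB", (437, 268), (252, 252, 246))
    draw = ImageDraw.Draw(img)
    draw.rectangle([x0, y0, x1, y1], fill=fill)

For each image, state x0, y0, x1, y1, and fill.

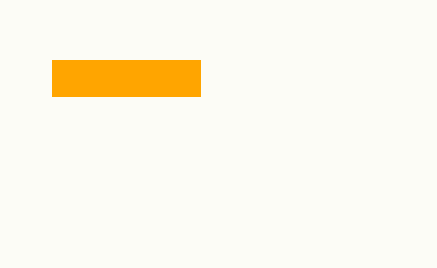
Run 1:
x0 = 52
y0 = 60
x1 = 200
y1 = 96
fill = 'orange'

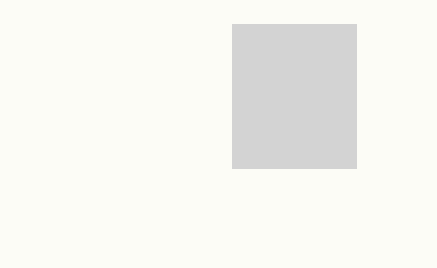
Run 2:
x0 = 232
y0 = 24
x1 = 356
y1 = 168
fill = 'lightgray'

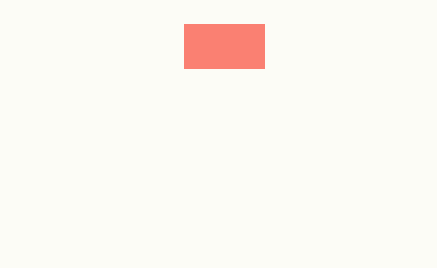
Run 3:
x0 = 184; y0 = 24; x1 = 264; y1 = 68; fill = 'salmon'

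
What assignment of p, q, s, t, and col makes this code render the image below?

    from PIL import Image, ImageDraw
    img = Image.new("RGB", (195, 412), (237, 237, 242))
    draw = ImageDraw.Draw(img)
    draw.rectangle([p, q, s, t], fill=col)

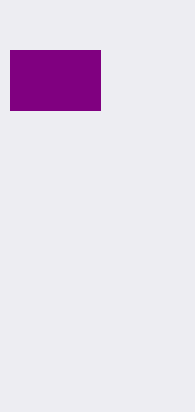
p = 10, q = 50, s = 100, t = 110, col = 'purple'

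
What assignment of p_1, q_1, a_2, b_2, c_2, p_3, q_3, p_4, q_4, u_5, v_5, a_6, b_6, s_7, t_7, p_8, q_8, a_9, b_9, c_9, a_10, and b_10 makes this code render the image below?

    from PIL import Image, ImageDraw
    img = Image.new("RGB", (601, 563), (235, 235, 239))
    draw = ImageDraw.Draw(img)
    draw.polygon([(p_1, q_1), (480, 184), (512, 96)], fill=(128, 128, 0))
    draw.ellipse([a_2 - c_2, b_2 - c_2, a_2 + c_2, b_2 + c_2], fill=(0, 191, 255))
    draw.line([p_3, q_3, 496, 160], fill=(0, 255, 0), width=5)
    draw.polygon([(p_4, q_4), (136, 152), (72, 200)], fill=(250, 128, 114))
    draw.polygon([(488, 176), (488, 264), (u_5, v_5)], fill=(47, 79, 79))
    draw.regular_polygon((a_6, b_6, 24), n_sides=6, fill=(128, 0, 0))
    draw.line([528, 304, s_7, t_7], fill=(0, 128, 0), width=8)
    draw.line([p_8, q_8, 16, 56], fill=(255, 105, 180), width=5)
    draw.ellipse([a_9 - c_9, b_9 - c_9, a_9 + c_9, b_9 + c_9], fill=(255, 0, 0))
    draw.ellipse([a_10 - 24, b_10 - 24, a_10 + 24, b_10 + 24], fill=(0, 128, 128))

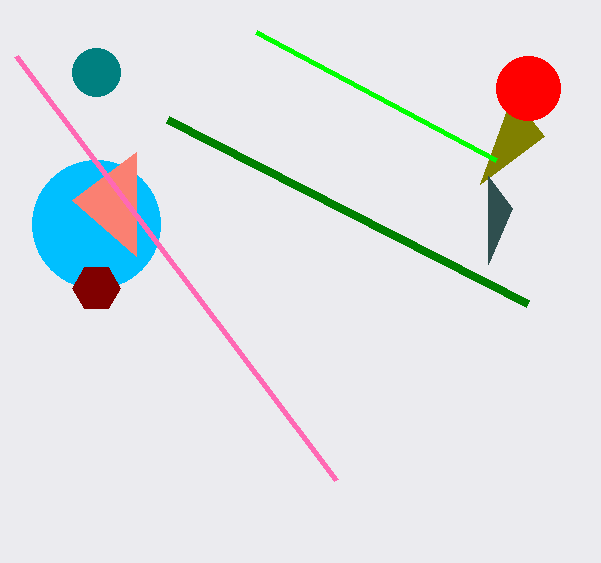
p_1 = 544
q_1 = 136
a_2 = 96
b_2 = 224
c_2 = 64
p_3 = 256
q_3 = 32
p_4 = 136
q_4 = 256
u_5 = 512
v_5 = 208
a_6 = 96
b_6 = 288
s_7 = 168
t_7 = 120
p_8 = 336
q_8 = 480
a_9 = 528
b_9 = 88
c_9 = 32
a_10 = 96
b_10 = 72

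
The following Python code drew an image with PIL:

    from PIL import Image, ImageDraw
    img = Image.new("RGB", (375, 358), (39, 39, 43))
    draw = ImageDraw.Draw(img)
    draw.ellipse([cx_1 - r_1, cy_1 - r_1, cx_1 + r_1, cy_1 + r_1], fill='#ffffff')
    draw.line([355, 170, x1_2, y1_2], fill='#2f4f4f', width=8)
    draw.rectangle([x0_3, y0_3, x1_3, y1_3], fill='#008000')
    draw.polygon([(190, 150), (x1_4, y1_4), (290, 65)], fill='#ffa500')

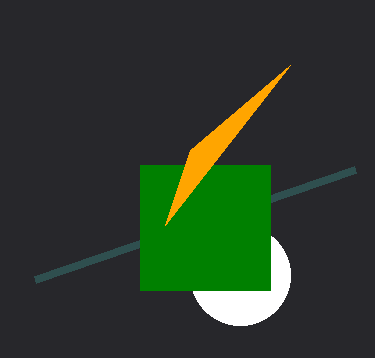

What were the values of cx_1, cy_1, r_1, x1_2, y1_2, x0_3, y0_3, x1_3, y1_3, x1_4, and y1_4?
cx_1 = 240
cy_1 = 275
r_1 = 50
x1_2 = 35
y1_2 = 280
x0_3 = 140
y0_3 = 165
x1_3 = 270
y1_3 = 290
x1_4 = 165
y1_4 = 225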